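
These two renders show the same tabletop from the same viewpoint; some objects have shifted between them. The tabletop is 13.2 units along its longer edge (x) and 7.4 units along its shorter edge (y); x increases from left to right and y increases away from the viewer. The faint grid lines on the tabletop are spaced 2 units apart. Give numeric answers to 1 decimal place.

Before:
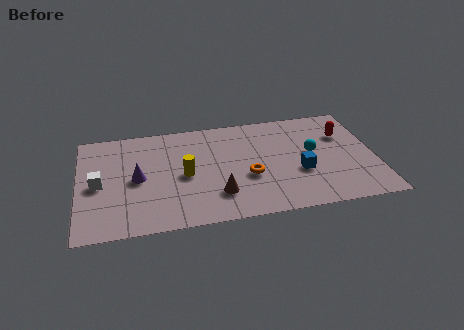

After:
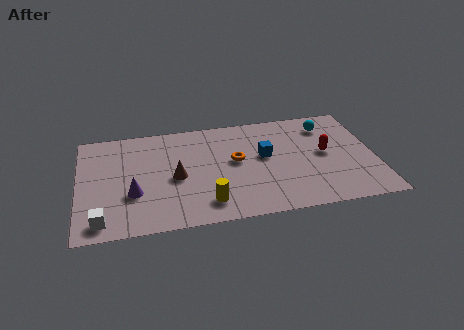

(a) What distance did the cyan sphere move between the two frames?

2.1

The cyan sphere was near (10.4, 4.0) before and (11.2, 5.9) after, so it travelled √(0.8² + 1.9²) ≈ 2.1 units.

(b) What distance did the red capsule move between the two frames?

1.5

From (11.9, 5.1) to (11.0, 3.9), the red capsule covered √(0.9² + 1.2²) ≈ 1.5 units.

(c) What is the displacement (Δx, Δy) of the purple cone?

(-0.2, -1.0)

The purple cone was at about (2.6, 3.6) and moved to about (2.4, 2.6).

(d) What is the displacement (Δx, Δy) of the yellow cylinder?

(0.9, -2.1)

The yellow cylinder started near (4.7, 3.5) and ended near (5.6, 1.4).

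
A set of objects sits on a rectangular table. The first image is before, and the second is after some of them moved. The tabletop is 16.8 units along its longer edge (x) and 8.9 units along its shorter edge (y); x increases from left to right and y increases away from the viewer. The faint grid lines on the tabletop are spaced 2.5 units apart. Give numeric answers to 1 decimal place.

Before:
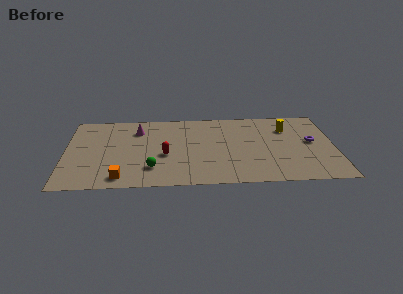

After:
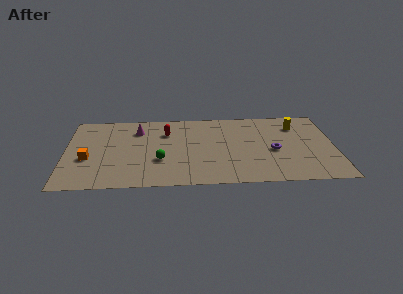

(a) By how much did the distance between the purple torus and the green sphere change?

-3.2

Before: roughly 10.3 units apart; after: 7.1. That's 3.2 units closer together.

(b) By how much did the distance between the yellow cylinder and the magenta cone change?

+0.6

The distance was about 9.4 in the first image and 10.0 in the second, so they moved 0.6 units further apart.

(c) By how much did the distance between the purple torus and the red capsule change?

-2.1

Before: roughly 9.3 units apart; after: 7.2. That's 2.1 units closer together.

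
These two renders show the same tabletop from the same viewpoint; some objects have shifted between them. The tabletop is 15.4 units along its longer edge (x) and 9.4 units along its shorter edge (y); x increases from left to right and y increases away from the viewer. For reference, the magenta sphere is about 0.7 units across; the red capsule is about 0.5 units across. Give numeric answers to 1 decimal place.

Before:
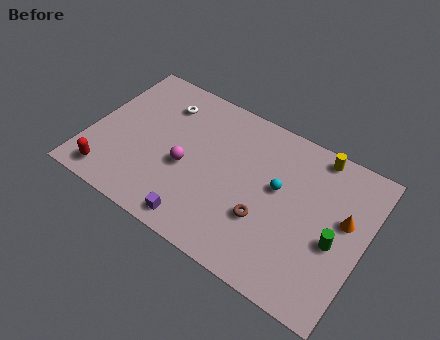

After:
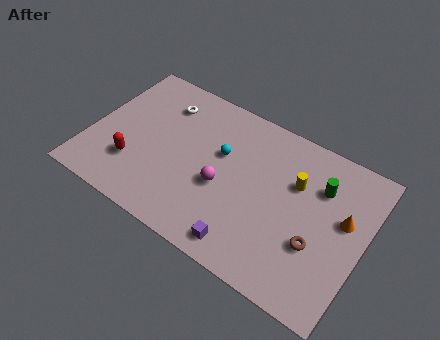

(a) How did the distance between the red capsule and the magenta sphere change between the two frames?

+0.3

The distance was about 4.7 in the first image and 5.0 in the second, so they moved 0.3 units further apart.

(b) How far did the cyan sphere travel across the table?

3.3

The cyan sphere was near (10.5, 5.4) before and (7.2, 5.8) after, so it travelled √(3.3² + 0.4²) ≈ 3.3 units.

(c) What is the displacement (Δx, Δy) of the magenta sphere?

(2.1, -0.1)

The magenta sphere started near (5.5, 4.0) and ended near (7.6, 3.9).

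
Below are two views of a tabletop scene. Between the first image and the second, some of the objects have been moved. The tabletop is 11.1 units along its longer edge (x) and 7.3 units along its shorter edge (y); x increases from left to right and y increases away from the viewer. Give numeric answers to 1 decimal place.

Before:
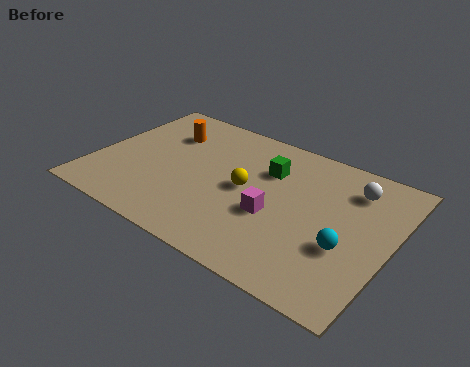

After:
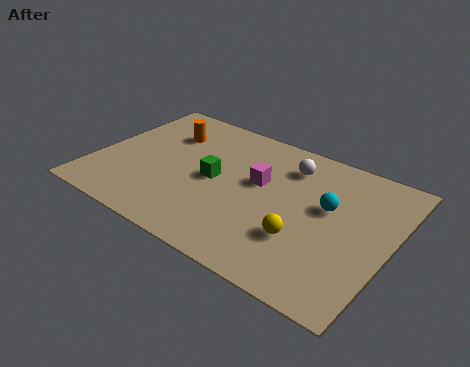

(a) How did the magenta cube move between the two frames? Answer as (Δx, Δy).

(-0.8, 1.4)

From the two frames, the magenta cube sits at roughly (6.9, 2.9) before and (6.1, 4.3) after.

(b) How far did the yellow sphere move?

2.8

From (5.7, 3.7) to (8.1, 2.3), the yellow sphere covered √(2.4² + 1.4²) ≈ 2.8 units.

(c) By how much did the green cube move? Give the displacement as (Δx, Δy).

(-1.8, -1.5)

From the two frames, the green cube sits at roughly (6.3, 5.1) before and (4.5, 3.6) after.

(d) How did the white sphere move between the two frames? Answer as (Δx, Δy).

(-2.4, 0.0)

The white sphere was at about (9.4, 5.7) and moved to about (7.0, 5.7).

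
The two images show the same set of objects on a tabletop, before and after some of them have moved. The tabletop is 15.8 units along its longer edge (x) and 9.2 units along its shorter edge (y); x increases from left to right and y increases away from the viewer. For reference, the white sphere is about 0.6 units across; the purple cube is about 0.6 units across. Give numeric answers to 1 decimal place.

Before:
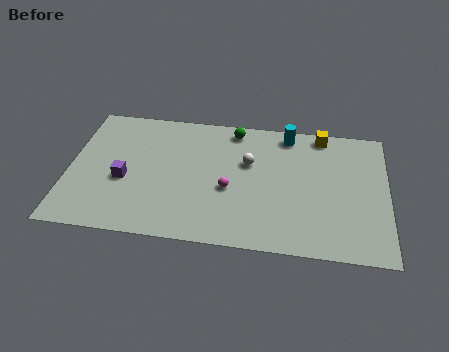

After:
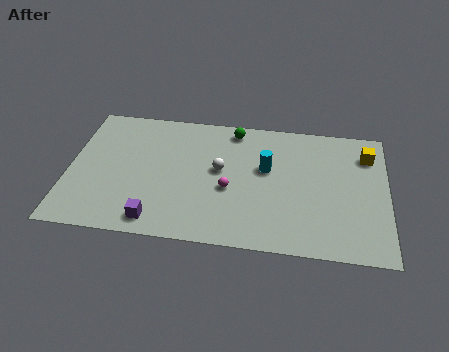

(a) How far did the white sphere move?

1.6

From (8.9, 5.8) to (7.5, 5.1), the white sphere covered √(1.4² + 0.7²) ≈ 1.6 units.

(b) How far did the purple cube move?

3.1

From (2.8, 3.8) to (4.5, 1.2), the purple cube covered √(1.7² + 2.6²) ≈ 3.1 units.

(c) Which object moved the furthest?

the purple cube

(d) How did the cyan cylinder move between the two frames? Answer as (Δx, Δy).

(-1.0, -2.6)

From the two frames, the cyan cylinder sits at roughly (10.8, 8.1) before and (9.8, 5.5) after.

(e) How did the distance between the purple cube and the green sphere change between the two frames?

+1.0

Before: roughly 6.8 units apart; after: 7.8. That's 1.0 units further apart.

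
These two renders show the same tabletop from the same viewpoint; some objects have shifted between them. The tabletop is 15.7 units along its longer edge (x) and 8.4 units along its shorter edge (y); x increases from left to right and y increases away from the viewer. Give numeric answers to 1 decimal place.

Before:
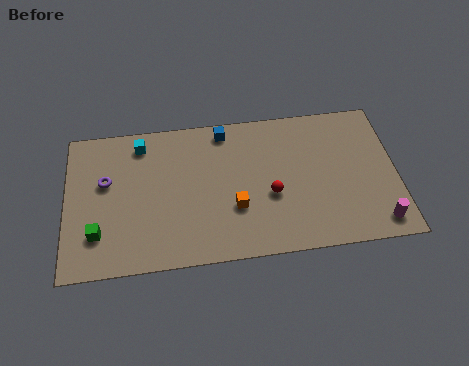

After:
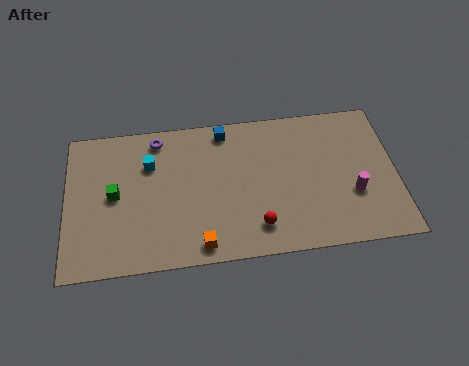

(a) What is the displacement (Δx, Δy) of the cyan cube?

(0.4, -1.2)

From the two frames, the cyan cube sits at roughly (3.6, 7.1) before and (4.0, 5.9) after.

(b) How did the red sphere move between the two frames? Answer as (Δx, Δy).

(-0.7, -1.7)

The red sphere started near (9.7, 3.4) and ended near (9.0, 1.7).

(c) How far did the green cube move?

2.2

The green cube moved from about (1.5, 2.2) to (2.3, 4.3), a distance of √(0.8² + 2.1²) ≈ 2.2.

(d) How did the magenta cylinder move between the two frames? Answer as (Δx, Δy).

(-1.1, 1.8)

From the two frames, the magenta cylinder sits at roughly (14.7, 1.2) before and (13.6, 3.0) after.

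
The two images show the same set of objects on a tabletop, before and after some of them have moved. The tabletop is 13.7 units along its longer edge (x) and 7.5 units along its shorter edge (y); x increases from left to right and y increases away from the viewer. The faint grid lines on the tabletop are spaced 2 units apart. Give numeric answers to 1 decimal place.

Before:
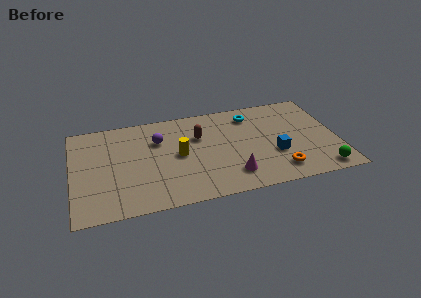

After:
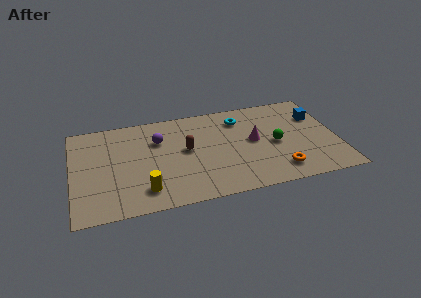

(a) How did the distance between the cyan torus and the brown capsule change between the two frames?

+0.4

Before: roughly 3.0 units apart; after: 3.4. That's 0.4 units further apart.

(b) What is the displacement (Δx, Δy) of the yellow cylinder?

(-1.9, -2.3)

From the two frames, the yellow cylinder sits at roughly (5.5, 3.8) before and (3.6, 1.5) after.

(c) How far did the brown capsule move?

1.1

From (6.6, 5.0) to (5.9, 4.1), the brown capsule covered √(0.7² + 0.9²) ≈ 1.1 units.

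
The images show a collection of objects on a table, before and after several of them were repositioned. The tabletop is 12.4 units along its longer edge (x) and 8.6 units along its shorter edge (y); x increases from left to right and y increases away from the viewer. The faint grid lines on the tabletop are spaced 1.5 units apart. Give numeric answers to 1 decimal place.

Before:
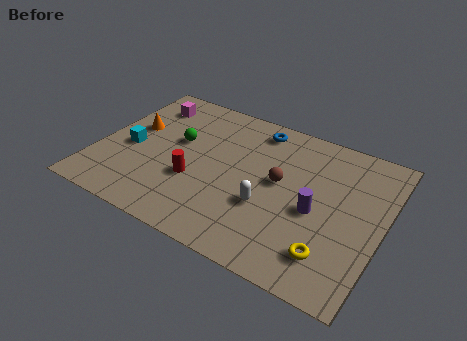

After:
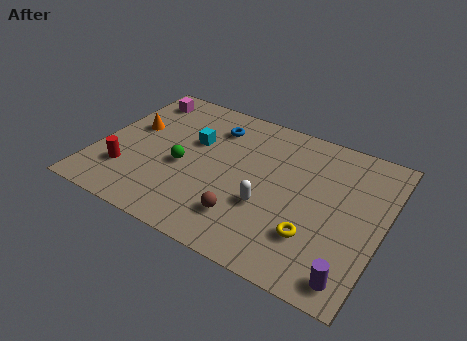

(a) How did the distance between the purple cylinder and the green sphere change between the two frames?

+1.7

They were about 6.4 units apart before and 8.1 after — 1.7 units further apart.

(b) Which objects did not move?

the white capsule and the orange cone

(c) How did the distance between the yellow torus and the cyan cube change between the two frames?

-2.9

The distance was about 9.3 in the first image and 6.4 in the second, so they moved 2.9 units closer together.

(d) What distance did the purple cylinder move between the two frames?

3.3

From (9.6, 3.8) to (11.5, 1.1), the purple cylinder covered √(1.9² + 2.7²) ≈ 3.3 units.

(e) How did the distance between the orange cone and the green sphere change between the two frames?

+0.9

They were about 2.0 units apart before and 2.9 after — 0.9 units further apart.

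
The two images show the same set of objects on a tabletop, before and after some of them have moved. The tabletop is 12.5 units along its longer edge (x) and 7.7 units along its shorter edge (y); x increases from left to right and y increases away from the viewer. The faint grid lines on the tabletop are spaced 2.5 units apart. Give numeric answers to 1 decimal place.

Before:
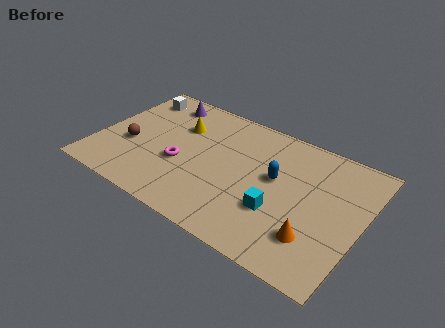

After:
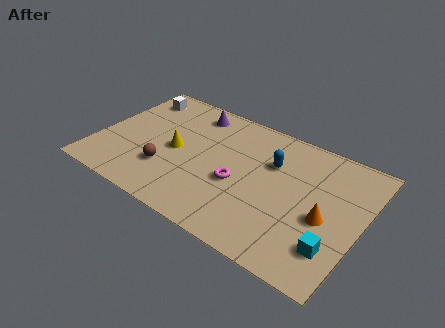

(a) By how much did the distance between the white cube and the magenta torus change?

+2.0

Before: roughly 4.4 units apart; after: 6.4. That's 2.0 units further apart.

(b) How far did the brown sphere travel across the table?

2.0

The brown sphere moved from about (1.6, 3.0) to (3.5, 2.3), a distance of √(1.9² + 0.7²) ≈ 2.0.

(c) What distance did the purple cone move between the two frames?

1.5

The purple cone moved from about (2.5, 6.5) to (4.0, 6.5), a distance of √(1.5² + 0.0²) ≈ 1.5.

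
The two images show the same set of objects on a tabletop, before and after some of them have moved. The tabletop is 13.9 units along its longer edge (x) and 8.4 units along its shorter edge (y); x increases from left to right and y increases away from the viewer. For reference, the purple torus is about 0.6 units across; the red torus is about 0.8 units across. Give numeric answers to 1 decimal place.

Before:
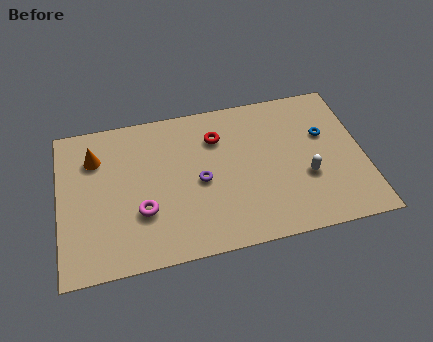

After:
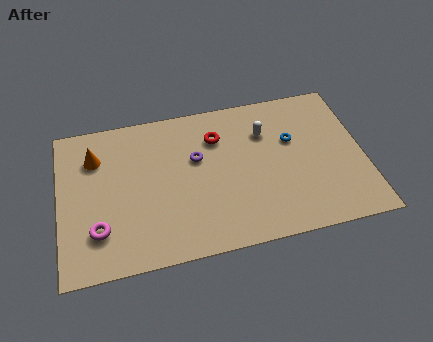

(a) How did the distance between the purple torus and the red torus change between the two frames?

-1.1

The distance was about 2.5 in the first image and 1.4 in the second, so they moved 1.1 units closer together.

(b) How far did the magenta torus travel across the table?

2.1

From (3.7, 2.8) to (1.7, 2.2), the magenta torus covered √(2.0² + 0.6²) ≈ 2.1 units.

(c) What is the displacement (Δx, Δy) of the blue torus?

(-1.5, 0.0)

The blue torus started near (12.2, 5.3) and ended near (10.7, 5.3).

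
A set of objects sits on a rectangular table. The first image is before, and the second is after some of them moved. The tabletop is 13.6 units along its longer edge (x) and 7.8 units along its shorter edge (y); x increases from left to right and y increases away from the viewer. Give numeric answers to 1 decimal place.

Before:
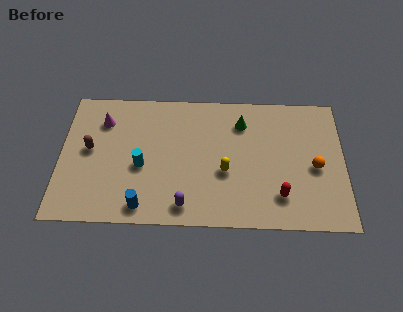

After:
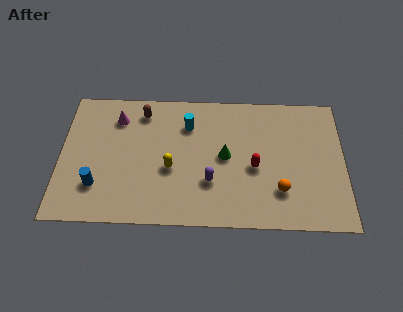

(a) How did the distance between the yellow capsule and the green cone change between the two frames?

-0.3

Before: roughly 3.0 units apart; after: 2.7. That's 0.3 units closer together.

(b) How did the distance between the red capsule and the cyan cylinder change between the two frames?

-2.8

The distance was about 6.8 in the first image and 4.0 in the second, so they moved 2.8 units closer together.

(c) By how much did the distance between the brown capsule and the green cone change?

-2.8

Before: roughly 7.5 units apart; after: 4.7. That's 2.8 units closer together.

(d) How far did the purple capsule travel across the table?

1.8

From (6.0, 1.1) to (7.2, 2.5), the purple capsule covered √(1.2² + 1.4²) ≈ 1.8 units.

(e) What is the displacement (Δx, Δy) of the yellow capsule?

(-2.6, 0.1)

From the two frames, the yellow capsule sits at roughly (7.9, 3.1) before and (5.3, 3.2) after.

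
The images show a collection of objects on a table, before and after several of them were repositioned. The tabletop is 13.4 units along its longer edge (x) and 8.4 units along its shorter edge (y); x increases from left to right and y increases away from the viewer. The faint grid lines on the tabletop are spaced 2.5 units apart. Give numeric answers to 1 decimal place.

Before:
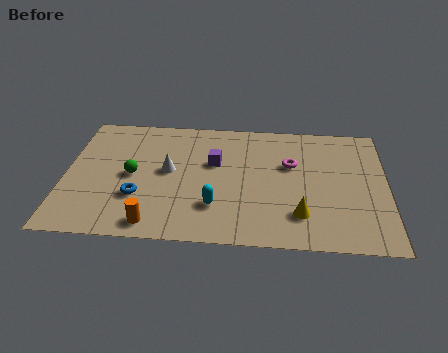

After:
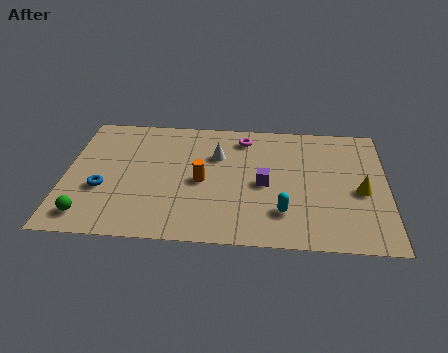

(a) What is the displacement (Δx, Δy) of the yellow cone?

(2.5, 1.7)

The yellow cone was at about (9.8, 2.0) and moved to about (12.3, 3.7).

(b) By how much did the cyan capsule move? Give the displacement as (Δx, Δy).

(2.8, -0.2)

From the two frames, the cyan capsule sits at roughly (6.3, 2.3) before and (9.1, 2.1) after.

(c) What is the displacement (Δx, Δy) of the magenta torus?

(-2.0, 1.7)

The magenta torus started near (9.4, 5.3) and ended near (7.4, 7.0).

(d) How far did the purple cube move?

2.5

The purple cube was near (6.2, 5.2) before and (8.3, 3.9) after, so it travelled √(2.1² + 1.3²) ≈ 2.5 units.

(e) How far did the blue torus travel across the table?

1.6

The blue torus moved from about (3.1, 2.7) to (1.6, 3.1), a distance of √(1.5² + 0.4²) ≈ 1.6.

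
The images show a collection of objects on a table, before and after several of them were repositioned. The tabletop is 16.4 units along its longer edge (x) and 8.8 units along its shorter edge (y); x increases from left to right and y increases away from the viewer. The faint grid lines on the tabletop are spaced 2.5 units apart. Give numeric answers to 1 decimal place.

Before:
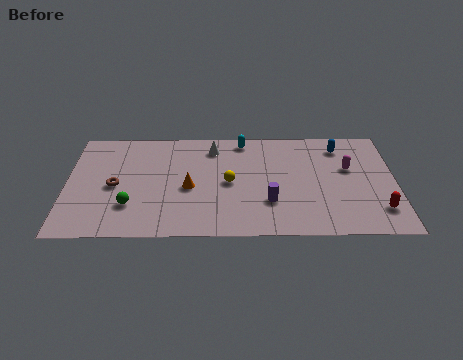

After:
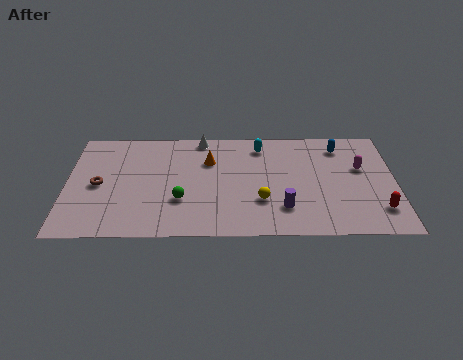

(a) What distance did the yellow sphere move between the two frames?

2.2

The yellow sphere was near (8.1, 4.3) before and (9.7, 2.8) after, so it travelled √(1.6² + 1.5²) ≈ 2.2 units.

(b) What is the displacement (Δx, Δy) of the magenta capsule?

(0.6, 0.0)

From the two frames, the magenta capsule sits at roughly (14.1, 5.4) before and (14.7, 5.4) after.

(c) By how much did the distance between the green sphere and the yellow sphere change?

-1.2

Before: roughly 5.2 units apart; after: 4.0. That's 1.2 units closer together.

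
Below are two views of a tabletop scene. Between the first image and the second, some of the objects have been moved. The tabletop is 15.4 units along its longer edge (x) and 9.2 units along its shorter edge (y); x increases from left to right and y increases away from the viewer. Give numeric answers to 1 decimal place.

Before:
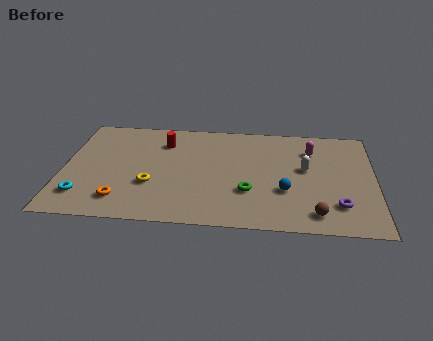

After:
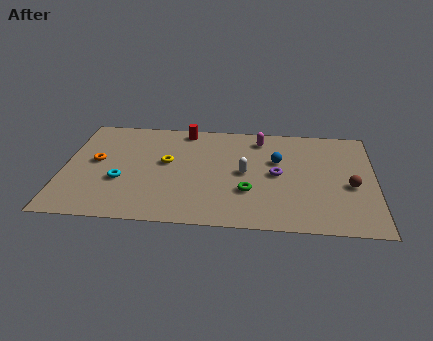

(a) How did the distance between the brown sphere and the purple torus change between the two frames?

+2.3

The distance was about 1.4 in the first image and 3.7 in the second, so they moved 2.3 units further apart.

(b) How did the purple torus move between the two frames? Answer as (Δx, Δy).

(-3.0, 2.4)

From the two frames, the purple torus sits at roughly (13.6, 2.2) before and (10.6, 4.6) after.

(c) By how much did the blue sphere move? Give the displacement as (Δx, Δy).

(-0.4, 2.6)

From the two frames, the blue sphere sits at roughly (11.0, 3.2) before and (10.6, 5.8) after.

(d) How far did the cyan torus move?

2.3

The cyan torus was near (1.1, 2.0) before and (2.9, 3.4) after, so it travelled √(1.8² + 1.4²) ≈ 2.3 units.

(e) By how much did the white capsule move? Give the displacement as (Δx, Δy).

(-3.0, -0.6)

The white capsule started near (12.0, 5.2) and ended near (9.0, 4.6).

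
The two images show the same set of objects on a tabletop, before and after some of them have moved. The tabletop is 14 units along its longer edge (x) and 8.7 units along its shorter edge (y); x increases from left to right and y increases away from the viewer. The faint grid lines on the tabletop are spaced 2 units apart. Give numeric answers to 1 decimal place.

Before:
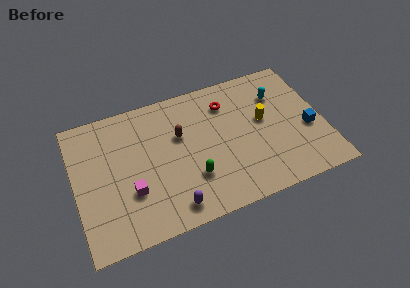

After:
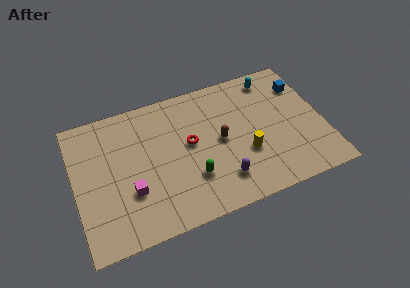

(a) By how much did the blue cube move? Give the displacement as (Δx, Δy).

(0.0, 3.0)

The blue cube started near (13.1, 3.5) and ended near (13.1, 6.5).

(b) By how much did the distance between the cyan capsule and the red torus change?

+2.8

The distance was about 2.9 in the first image and 5.7 in the second, so they moved 2.8 units further apart.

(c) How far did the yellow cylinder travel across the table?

2.2

From (10.7, 4.9) to (9.5, 3.1), the yellow cylinder covered √(1.2² + 1.8²) ≈ 2.2 units.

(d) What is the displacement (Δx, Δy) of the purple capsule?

(2.9, 0.7)

The purple capsule was at about (5.1, 1.2) and moved to about (8.0, 1.9).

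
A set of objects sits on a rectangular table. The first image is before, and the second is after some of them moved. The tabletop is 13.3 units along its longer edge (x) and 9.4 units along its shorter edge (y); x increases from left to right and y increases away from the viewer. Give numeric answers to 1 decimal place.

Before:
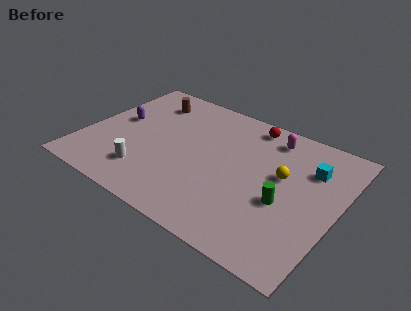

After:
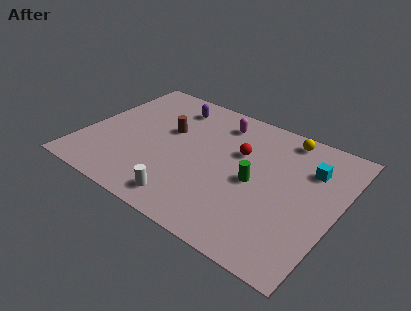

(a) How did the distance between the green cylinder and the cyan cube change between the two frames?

+0.4

They were about 3.0 units apart before and 3.4 after — 0.4 units further apart.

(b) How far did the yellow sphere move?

2.8

From (10.3, 5.5) to (10.0, 8.3), the yellow sphere covered √(0.3² + 2.8²) ≈ 2.8 units.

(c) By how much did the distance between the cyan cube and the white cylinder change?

-1.4

The distance was about 9.1 in the first image and 7.7 in the second, so they moved 1.4 units closer together.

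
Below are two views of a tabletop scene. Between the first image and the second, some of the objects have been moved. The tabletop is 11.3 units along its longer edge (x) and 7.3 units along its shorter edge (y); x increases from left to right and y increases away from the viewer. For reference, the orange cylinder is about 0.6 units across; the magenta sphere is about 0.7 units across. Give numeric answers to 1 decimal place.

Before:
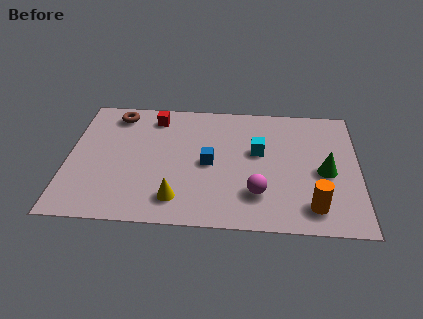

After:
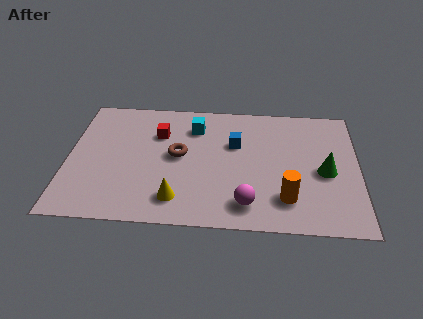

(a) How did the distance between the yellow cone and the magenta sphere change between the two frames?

-0.4

The distance was about 3.1 in the first image and 2.7 in the second, so they moved 0.4 units closer together.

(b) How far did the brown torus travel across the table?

3.4

The brown torus moved from about (1.8, 6.2) to (4.3, 3.9), a distance of √(2.5² + 2.3²) ≈ 3.4.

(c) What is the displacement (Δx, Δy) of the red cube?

(0.2, -1.0)

The red cube was at about (3.3, 6.1) and moved to about (3.5, 5.1).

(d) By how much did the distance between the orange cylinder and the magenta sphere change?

-0.6

Before: roughly 2.2 units apart; after: 1.6. That's 0.6 units closer together.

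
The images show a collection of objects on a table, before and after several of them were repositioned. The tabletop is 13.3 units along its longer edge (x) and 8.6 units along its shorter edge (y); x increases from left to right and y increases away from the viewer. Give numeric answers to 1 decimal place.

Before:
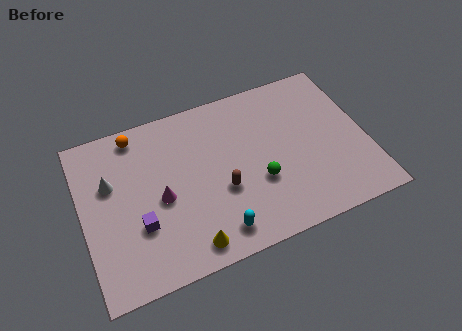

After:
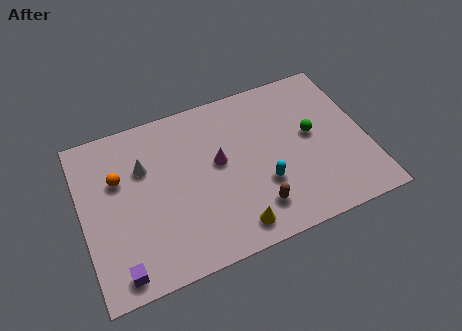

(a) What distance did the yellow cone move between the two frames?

2.1

The yellow cone moved from about (4.6, 1.1) to (6.7, 1.2), a distance of √(2.1² + 0.1²) ≈ 2.1.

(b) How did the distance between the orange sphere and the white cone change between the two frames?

-1.3

They were about 2.5 units apart before and 1.2 after — 1.3 units closer together.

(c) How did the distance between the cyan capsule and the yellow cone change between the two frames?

+1.0

Before: roughly 1.3 units apart; after: 2.3. That's 1.0 units further apart.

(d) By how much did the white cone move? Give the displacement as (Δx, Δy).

(1.6, 0.3)

The white cone started near (1.4, 5.5) and ended near (3.0, 5.8).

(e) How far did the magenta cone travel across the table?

2.9

The magenta cone moved from about (3.6, 3.9) to (6.4, 4.8), a distance of √(2.8² + 0.9²) ≈ 2.9.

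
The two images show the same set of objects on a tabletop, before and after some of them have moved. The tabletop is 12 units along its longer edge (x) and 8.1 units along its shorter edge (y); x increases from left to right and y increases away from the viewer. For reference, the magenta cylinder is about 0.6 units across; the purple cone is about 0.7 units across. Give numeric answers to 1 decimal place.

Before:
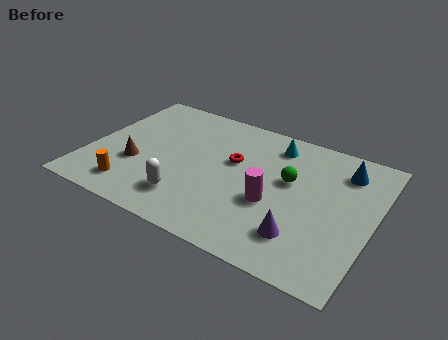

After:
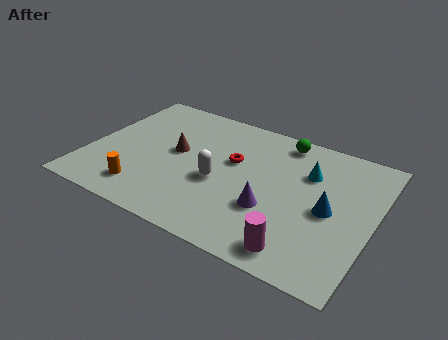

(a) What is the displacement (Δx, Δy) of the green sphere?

(-0.6, 2.3)

From the two frames, the green sphere sits at roughly (8.4, 4.8) before and (7.8, 7.1) after.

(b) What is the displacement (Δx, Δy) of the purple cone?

(-1.4, 0.9)

The purple cone was at about (9.3, 1.9) and moved to about (7.9, 2.8).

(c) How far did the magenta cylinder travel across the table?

2.5

The magenta cylinder was near (7.9, 3.2) before and (9.3, 1.1) after, so it travelled √(1.4² + 2.1²) ≈ 2.5 units.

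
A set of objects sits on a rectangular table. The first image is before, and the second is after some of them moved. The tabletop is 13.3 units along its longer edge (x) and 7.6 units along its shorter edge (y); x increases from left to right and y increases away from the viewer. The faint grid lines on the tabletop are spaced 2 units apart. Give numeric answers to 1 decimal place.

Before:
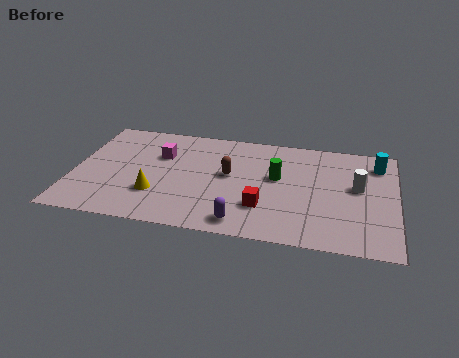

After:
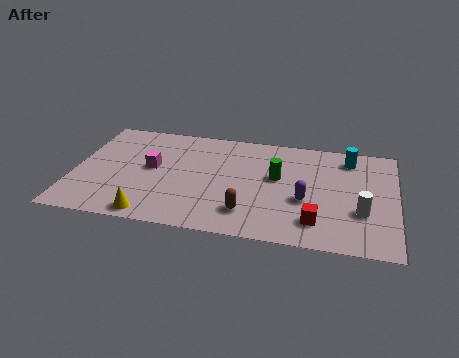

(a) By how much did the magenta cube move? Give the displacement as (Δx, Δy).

(-0.3, -1.0)

The magenta cube started near (3.5, 5.1) and ended near (3.2, 4.1).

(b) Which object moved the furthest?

the purple capsule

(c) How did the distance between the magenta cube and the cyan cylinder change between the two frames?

-0.7

They were about 9.1 units apart before and 8.4 after — 0.7 units closer together.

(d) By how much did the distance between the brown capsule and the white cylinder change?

-0.6

The distance was about 5.3 in the first image and 4.7 in the second, so they moved 0.6 units closer together.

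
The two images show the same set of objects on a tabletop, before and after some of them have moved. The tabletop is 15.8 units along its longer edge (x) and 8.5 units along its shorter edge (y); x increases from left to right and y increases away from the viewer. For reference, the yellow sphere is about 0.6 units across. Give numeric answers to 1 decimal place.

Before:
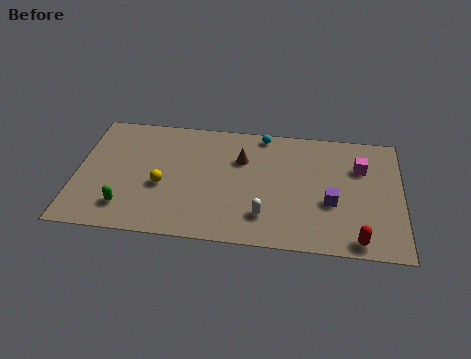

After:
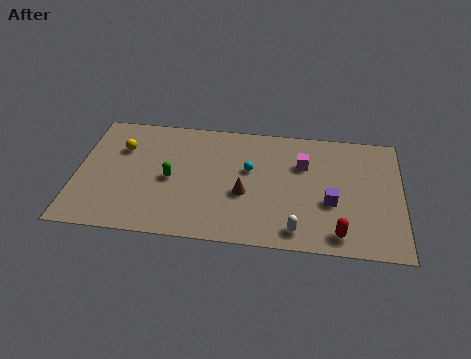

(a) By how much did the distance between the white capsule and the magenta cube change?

-1.4

Before: roughly 6.0 units apart; after: 4.6. That's 1.4 units closer together.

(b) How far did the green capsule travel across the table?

3.0

The green capsule was near (2.5, 1.8) before and (4.6, 4.0) after, so it travelled √(2.1² + 2.2²) ≈ 3.0 units.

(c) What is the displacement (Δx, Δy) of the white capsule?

(1.6, -0.8)

From the two frames, the white capsule sits at roughly (9.2, 2.0) before and (10.8, 1.2) after.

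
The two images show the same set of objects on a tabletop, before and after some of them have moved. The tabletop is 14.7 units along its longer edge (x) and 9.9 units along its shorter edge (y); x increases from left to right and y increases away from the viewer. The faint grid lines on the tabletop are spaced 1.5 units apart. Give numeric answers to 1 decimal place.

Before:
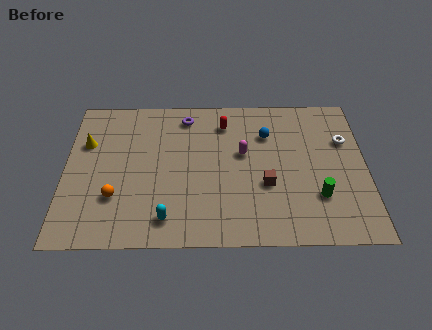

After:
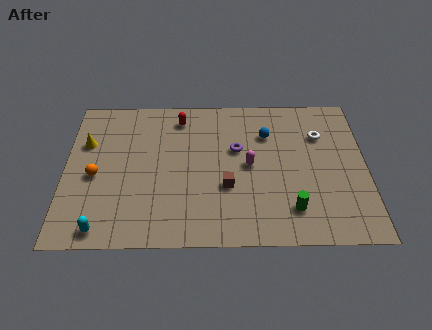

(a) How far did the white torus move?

1.3

The white torus was near (13.7, 6.6) before and (12.5, 7.0) after, so it travelled √(1.2² + 0.4²) ≈ 1.3 units.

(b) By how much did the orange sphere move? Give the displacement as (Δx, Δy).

(-1.0, 1.4)

The orange sphere was at about (2.5, 3.0) and moved to about (1.5, 4.4).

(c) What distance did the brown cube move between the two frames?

1.9

The brown cube was near (9.8, 3.7) before and (7.9, 3.6) after, so it travelled √(1.9² + 0.1²) ≈ 1.9 units.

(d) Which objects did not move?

the yellow cone and the blue sphere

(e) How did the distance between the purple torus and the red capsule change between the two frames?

+1.6

They were about 2.0 units apart before and 3.6 after — 1.6 units further apart.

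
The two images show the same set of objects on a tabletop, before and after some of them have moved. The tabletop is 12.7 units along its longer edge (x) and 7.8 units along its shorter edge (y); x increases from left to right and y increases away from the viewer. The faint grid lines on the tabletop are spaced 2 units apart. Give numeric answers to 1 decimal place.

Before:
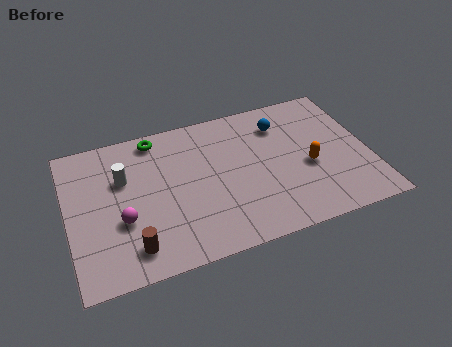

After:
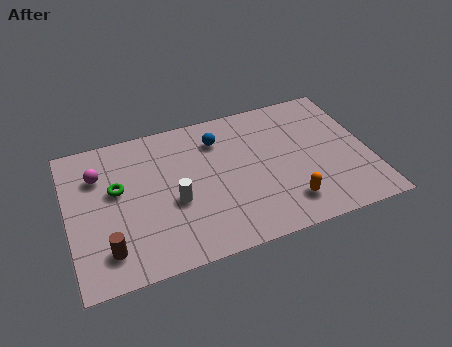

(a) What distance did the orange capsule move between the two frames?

2.0

From (10.1, 3.3) to (9.0, 1.6), the orange capsule covered √(1.1² + 1.7²) ≈ 2.0 units.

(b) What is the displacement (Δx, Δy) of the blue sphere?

(-2.7, 0.0)

From the two frames, the blue sphere sits at roughly (9.2, 6.0) before and (6.5, 6.0) after.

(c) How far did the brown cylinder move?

1.0

The brown cylinder was near (2.5, 1.4) before and (1.5, 1.6) after, so it travelled √(1.0² + 0.2²) ≈ 1.0 units.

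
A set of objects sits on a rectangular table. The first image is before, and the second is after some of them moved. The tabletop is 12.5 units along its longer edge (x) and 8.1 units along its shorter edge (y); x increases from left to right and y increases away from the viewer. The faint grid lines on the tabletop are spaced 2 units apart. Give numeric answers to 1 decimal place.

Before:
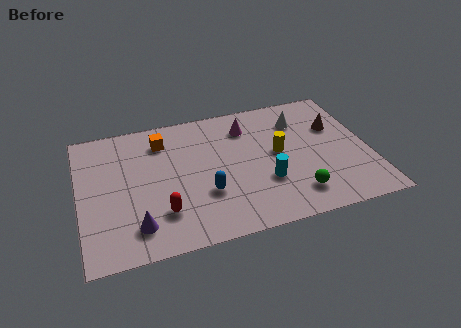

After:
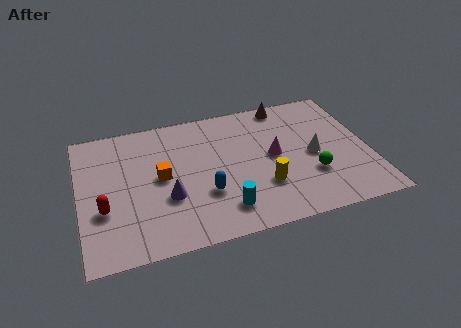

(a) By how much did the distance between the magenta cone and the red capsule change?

+1.7

Before: roughly 5.8 units apart; after: 7.5. That's 1.7 units further apart.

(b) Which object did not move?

the blue capsule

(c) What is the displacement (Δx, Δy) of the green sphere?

(0.8, 1.0)

From the two frames, the green sphere sits at roughly (9.1, 1.6) before and (9.9, 2.6) after.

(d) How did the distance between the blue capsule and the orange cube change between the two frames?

-1.7

Before: roughly 4.0 units apart; after: 2.3. That's 1.7 units closer together.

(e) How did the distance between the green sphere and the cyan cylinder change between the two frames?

+2.4

The distance was about 1.6 in the first image and 4.0 in the second, so they moved 2.4 units further apart.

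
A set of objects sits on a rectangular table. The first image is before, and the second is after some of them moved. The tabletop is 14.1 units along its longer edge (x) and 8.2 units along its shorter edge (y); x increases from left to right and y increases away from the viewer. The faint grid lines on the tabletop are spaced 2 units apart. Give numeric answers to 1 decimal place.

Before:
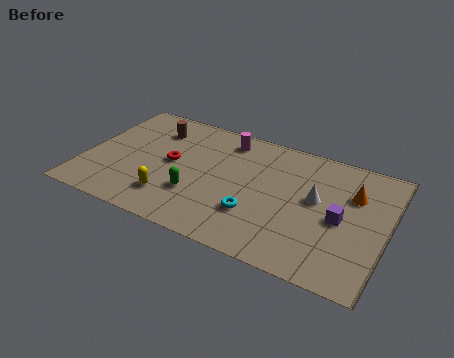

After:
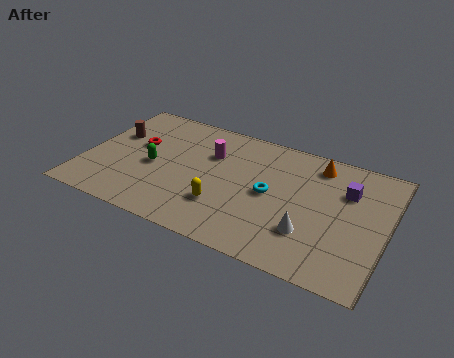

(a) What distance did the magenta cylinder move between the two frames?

1.4

From (6.3, 6.9) to (5.7, 5.6), the magenta cylinder covered √(0.6² + 1.3²) ≈ 1.4 units.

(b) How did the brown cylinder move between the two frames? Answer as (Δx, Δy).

(-1.8, -1.1)

From the two frames, the brown cylinder sits at roughly (2.9, 6.3) before and (1.1, 5.2) after.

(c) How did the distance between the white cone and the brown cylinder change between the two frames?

+1.9

They were about 8.1 units apart before and 10.0 after — 1.9 units further apart.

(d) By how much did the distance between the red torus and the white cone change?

+2.0

The distance was about 6.8 in the first image and 8.8 in the second, so they moved 2.0 units further apart.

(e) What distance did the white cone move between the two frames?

2.2

The white cone was near (10.8, 4.6) before and (10.7, 2.4) after, so it travelled √(0.1² + 2.2²) ≈ 2.2 units.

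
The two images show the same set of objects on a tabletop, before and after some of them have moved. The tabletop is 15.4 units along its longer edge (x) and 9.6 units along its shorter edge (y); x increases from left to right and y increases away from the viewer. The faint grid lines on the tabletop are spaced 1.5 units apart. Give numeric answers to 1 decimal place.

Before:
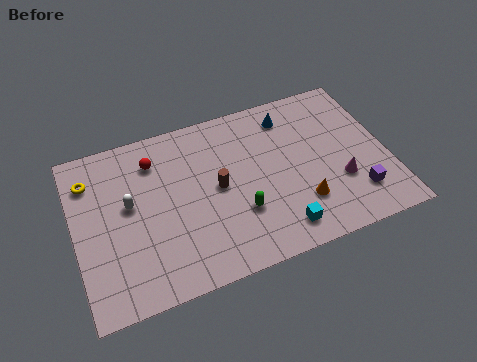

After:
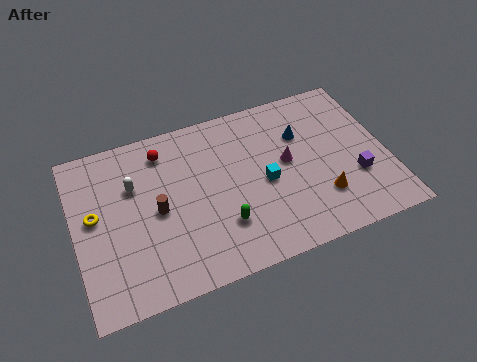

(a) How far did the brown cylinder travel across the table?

3.0

From (7.0, 4.9) to (4.0, 4.6), the brown cylinder covered √(3.0² + 0.3²) ≈ 3.0 units.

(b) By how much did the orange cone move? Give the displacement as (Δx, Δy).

(1.0, 0.0)

From the two frames, the orange cone sits at roughly (10.9, 2.6) before and (11.9, 2.6) after.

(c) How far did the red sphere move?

0.6

The red sphere was near (4.1, 7.5) before and (4.6, 7.9) after, so it travelled √(0.5² + 0.4²) ≈ 0.6 units.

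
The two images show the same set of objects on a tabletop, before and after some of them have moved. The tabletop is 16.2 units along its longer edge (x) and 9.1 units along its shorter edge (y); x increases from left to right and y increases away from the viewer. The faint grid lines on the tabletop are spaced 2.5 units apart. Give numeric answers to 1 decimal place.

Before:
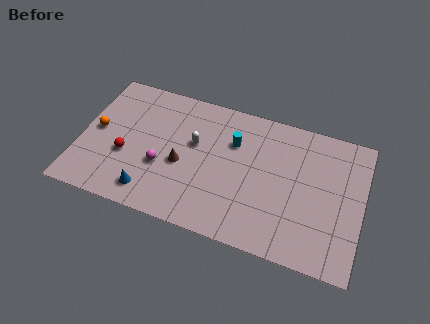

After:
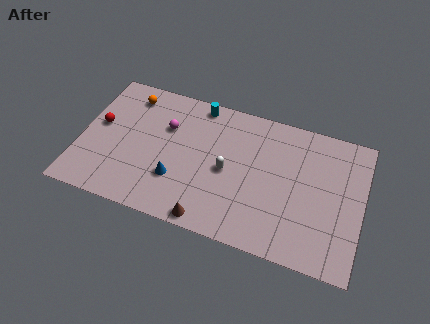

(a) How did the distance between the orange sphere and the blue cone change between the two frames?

+1.1

Before: roughly 4.7 units apart; after: 5.8. That's 1.1 units further apart.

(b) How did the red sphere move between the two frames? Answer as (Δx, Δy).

(-1.7, 1.6)

The red sphere started near (2.7, 3.5) and ended near (1.0, 5.1).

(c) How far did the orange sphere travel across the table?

3.3

The orange sphere moved from about (0.9, 4.7) to (2.5, 7.6), a distance of √(1.6² + 2.9²) ≈ 3.3.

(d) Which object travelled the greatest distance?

the brown cone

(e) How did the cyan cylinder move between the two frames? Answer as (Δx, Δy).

(-2.2, 1.9)

The cyan cylinder was at about (8.7, 6.3) and moved to about (6.5, 8.2).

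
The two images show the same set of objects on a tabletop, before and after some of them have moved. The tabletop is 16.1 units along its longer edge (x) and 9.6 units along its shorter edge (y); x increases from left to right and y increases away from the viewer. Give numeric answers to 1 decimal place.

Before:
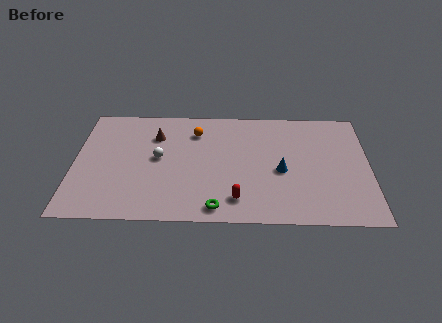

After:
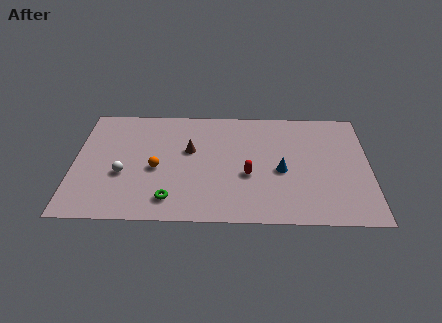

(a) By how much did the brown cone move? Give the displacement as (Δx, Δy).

(1.9, -1.2)

From the two frames, the brown cone sits at roughly (4.4, 7.0) before and (6.3, 5.8) after.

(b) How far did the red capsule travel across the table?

2.1

The red capsule was near (8.9, 1.8) before and (9.5, 3.8) after, so it travelled √(0.6² + 2.0²) ≈ 2.1 units.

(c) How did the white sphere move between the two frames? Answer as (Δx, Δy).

(-1.9, -1.4)

The white sphere was at about (4.6, 5.1) and moved to about (2.7, 3.7).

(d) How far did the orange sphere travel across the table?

3.8

From (6.6, 7.4) to (4.5, 4.2), the orange sphere covered √(2.1² + 3.2²) ≈ 3.8 units.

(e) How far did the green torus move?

2.6

The green torus moved from about (7.8, 1.1) to (5.3, 1.7), a distance of √(2.5² + 0.6²) ≈ 2.6.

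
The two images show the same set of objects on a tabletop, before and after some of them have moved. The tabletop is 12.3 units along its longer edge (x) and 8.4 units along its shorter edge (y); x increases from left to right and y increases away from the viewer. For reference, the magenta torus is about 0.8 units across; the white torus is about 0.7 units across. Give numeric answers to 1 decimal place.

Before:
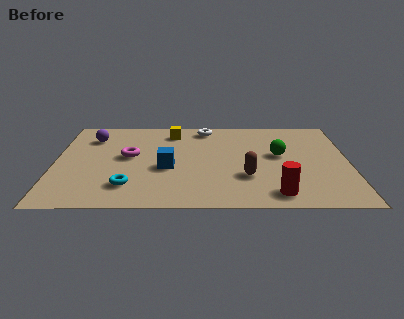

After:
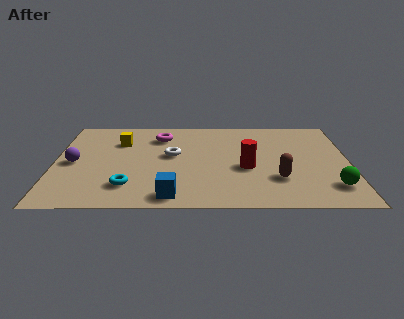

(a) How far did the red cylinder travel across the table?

2.6

The red cylinder moved from about (9.2, 1.2) to (8.0, 3.5), a distance of √(1.2² + 2.3²) ≈ 2.6.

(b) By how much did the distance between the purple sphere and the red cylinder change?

-2.1

They were about 9.3 units apart before and 7.2 after — 2.1 units closer together.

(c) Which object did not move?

the cyan torus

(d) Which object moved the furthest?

the green sphere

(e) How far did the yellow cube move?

2.4

The yellow cube moved from about (4.9, 6.9) to (2.7, 6.0), a distance of √(2.2² + 0.9²) ≈ 2.4.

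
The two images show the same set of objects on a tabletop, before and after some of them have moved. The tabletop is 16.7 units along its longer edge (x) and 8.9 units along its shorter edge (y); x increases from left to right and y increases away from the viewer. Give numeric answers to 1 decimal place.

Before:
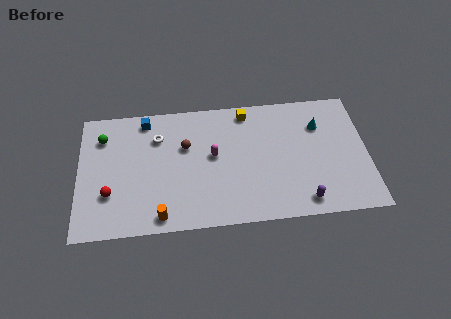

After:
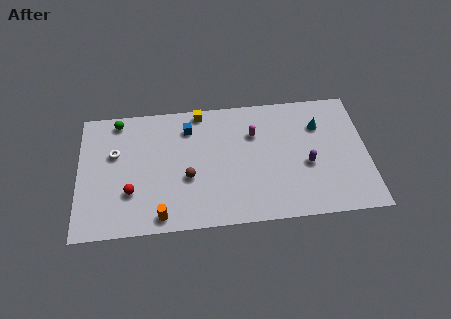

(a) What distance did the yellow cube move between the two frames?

2.7

The yellow cube moved from about (9.8, 7.8) to (7.1, 8.1), a distance of √(2.7² + 0.3²) ≈ 2.7.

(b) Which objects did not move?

the cyan cone and the orange cylinder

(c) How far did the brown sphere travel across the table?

2.2

The brown sphere was near (6.2, 5.7) before and (6.3, 3.5) after, so it travelled √(0.1² + 2.2²) ≈ 2.2 units.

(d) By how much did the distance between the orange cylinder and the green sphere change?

+0.6

The distance was about 6.7 in the first image and 7.3 in the second, so they moved 0.6 units further apart.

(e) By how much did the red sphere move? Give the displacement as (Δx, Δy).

(1.2, 0.0)

The red sphere was at about (1.8, 2.8) and moved to about (3.0, 2.8).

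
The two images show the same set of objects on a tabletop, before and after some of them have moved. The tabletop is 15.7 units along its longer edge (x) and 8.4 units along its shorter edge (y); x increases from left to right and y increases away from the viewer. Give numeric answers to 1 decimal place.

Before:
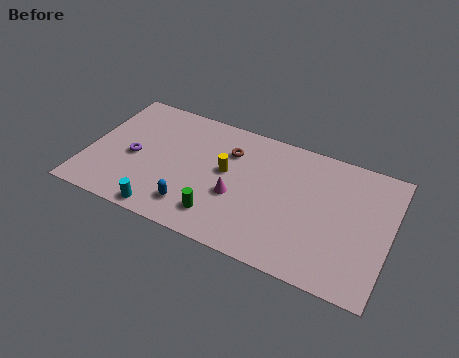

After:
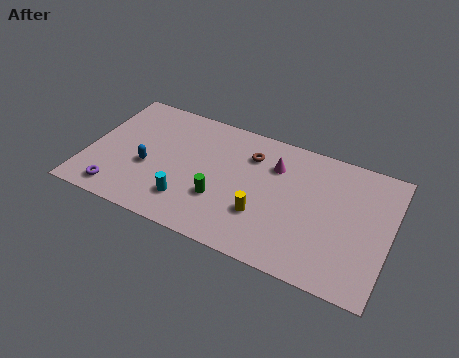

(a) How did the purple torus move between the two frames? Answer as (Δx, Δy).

(-0.5, -2.6)

From the two frames, the purple torus sits at roughly (2.4, 3.8) before and (1.9, 1.2) after.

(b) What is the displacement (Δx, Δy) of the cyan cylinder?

(1.1, 1.2)

The cyan cylinder started near (4.4, 0.8) and ended near (5.5, 2.0).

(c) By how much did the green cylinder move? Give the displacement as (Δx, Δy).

(-0.1, 1.1)

The green cylinder was at about (7.2, 1.7) and moved to about (7.1, 2.8).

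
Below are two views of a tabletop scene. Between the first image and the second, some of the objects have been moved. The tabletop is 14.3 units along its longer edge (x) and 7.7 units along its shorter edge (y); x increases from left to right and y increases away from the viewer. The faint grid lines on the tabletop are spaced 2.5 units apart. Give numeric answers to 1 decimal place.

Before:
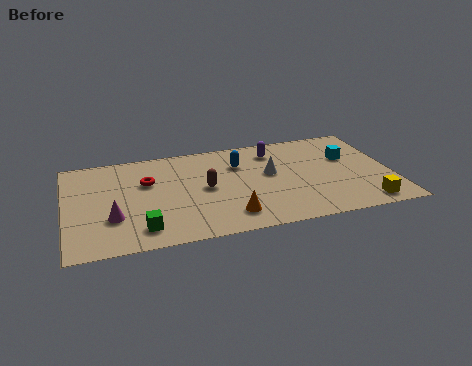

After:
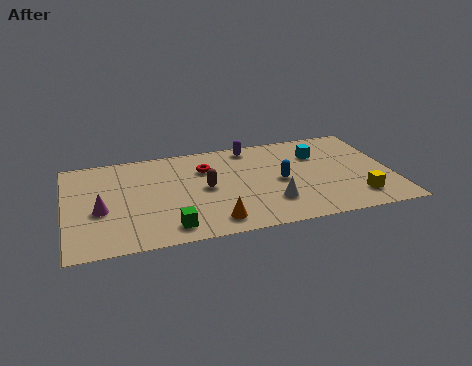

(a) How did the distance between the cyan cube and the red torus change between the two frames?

-3.9

They were about 8.9 units apart before and 5.0 after — 3.9 units closer together.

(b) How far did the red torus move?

2.6

The red torus moved from about (3.6, 5.0) to (6.2, 5.5), a distance of √(2.6² + 0.5²) ≈ 2.6.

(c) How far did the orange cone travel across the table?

0.8

The orange cone moved from about (7.0, 1.5) to (6.3, 1.2), a distance of √(0.7² + 0.3²) ≈ 0.8.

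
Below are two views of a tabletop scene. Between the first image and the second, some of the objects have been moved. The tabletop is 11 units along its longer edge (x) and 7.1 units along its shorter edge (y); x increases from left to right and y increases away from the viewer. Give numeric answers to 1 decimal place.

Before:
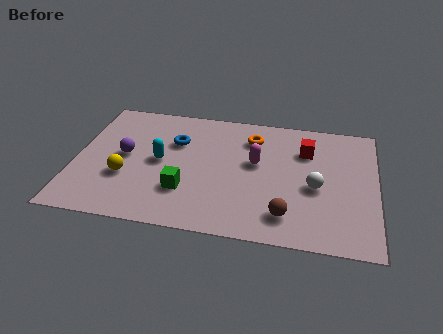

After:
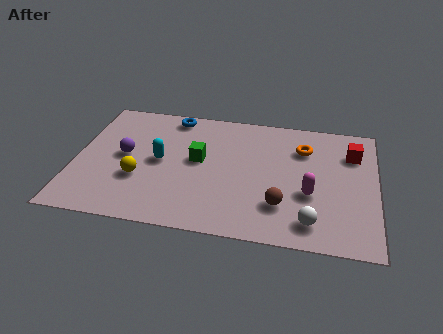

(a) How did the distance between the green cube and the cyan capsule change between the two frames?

-0.4

They were about 1.8 units apart before and 1.4 after — 0.4 units closer together.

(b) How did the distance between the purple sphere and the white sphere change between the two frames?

+0.3

They were about 7.0 units apart before and 7.3 after — 0.3 units further apart.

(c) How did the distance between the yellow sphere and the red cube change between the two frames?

+1.2

The distance was about 7.0 in the first image and 8.2 in the second, so they moved 1.2 units further apart.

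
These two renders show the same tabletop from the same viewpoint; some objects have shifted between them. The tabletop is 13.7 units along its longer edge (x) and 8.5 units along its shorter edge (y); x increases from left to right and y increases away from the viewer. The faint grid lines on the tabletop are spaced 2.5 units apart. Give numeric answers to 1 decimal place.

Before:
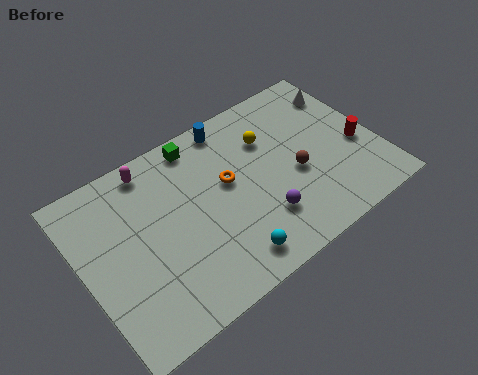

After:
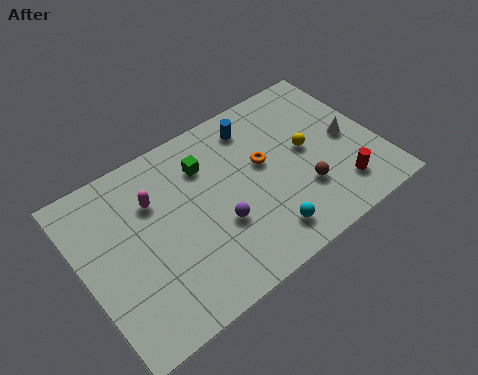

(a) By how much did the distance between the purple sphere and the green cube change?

-2.4

Before: roughly 5.6 units apart; after: 3.2. That's 2.4 units closer together.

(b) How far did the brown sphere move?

1.0

From (9.8, 3.6) to (9.9, 2.6), the brown sphere covered √(0.1² + 1.0²) ≈ 1.0 units.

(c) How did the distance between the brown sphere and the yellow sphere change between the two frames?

-0.5

Before: roughly 2.5 units apart; after: 2.0. That's 0.5 units closer together.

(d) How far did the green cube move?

1.2

From (5.9, 7.5) to (6.0, 6.3), the green cube covered √(0.1² + 1.2²) ≈ 1.2 units.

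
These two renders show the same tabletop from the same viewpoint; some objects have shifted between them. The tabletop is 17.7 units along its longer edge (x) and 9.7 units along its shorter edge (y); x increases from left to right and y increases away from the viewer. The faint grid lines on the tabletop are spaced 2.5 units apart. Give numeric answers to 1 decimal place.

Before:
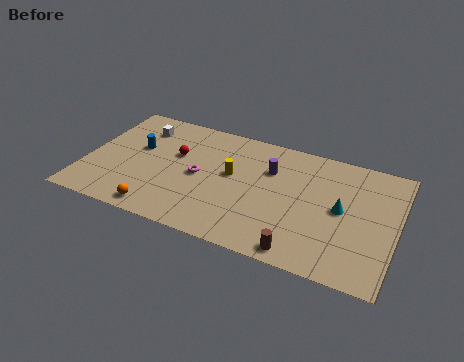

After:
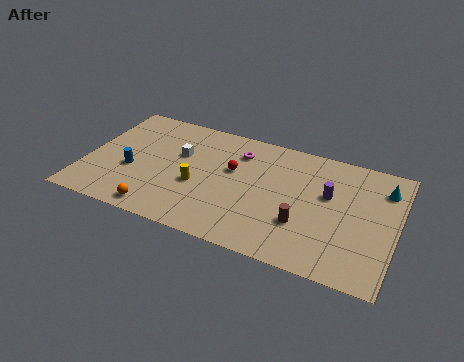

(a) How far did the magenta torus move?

3.4

The magenta torus was near (6.5, 4.7) before and (8.5, 7.5) after, so it travelled √(2.0² + 2.8²) ≈ 3.4 units.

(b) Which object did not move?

the orange sphere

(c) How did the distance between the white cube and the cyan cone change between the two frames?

-0.5

The distance was about 12.2 in the first image and 11.7 in the second, so they moved 0.5 units closer together.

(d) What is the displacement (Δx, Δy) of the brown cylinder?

(-0.1, 2.1)

From the two frames, the brown cylinder sits at roughly (12.7, 1.0) before and (12.6, 3.1) after.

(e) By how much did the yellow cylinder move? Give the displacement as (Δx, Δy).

(-1.8, -1.6)

The yellow cylinder was at about (8.3, 5.5) and moved to about (6.5, 3.9).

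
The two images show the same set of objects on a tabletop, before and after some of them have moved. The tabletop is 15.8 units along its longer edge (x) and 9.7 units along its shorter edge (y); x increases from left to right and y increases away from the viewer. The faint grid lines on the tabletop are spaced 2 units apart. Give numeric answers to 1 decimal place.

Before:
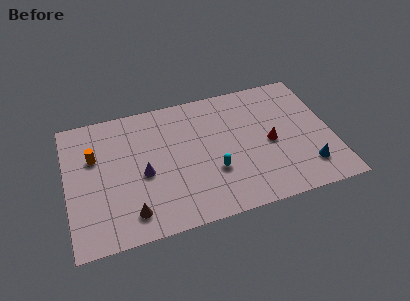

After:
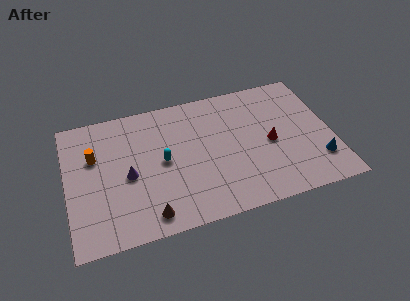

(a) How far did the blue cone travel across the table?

0.8

The blue cone was near (14.1, 2.1) before and (14.8, 2.4) after, so it travelled √(0.7² + 0.3²) ≈ 0.8 units.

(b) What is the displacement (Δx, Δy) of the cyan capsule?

(-2.9, 1.6)

From the two frames, the cyan capsule sits at roughly (8.6, 3.3) before and (5.7, 4.9) after.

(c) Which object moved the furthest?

the cyan capsule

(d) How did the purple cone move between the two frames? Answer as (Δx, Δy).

(-0.9, 0.1)

The purple cone was at about (4.5, 4.3) and moved to about (3.6, 4.4).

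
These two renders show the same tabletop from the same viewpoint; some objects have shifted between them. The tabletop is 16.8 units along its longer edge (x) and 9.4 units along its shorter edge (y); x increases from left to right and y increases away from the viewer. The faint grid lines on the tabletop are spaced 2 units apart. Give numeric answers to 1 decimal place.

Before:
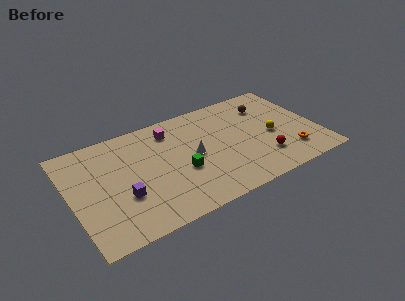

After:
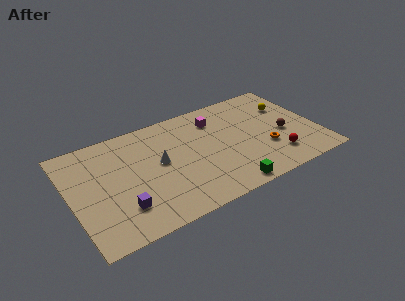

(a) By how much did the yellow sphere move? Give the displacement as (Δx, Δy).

(1.5, 2.3)

From the two frames, the yellow sphere sits at roughly (13.7, 4.2) before and (15.2, 6.5) after.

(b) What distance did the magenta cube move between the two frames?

3.1

From (7.1, 7.6) to (10.2, 7.3), the magenta cube covered √(3.1² + 0.3²) ≈ 3.1 units.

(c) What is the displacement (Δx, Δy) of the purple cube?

(-0.2, -0.9)

The purple cube was at about (3.3, 3.3) and moved to about (3.1, 2.4).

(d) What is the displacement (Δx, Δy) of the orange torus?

(-1.5, 1.1)

The orange torus started near (14.6, 2.1) and ended near (13.1, 3.2).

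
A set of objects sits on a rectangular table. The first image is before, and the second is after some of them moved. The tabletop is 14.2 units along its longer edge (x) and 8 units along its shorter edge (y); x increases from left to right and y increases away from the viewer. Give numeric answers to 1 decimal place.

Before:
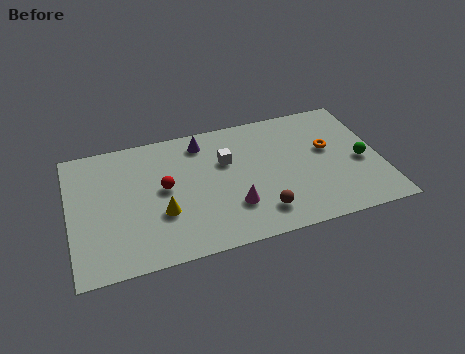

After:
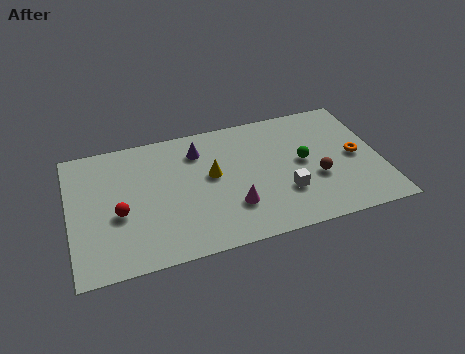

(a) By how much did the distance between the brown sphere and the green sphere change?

-3.9

The distance was about 5.2 in the first image and 1.3 in the second, so they moved 3.9 units closer together.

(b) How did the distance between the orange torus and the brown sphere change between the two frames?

-2.5

They were about 4.6 units apart before and 2.1 after — 2.5 units closer together.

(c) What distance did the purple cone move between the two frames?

0.5

The purple cone was near (6.2, 6.7) before and (6.0, 6.2) after, so it travelled √(0.2² + 0.5²) ≈ 0.5 units.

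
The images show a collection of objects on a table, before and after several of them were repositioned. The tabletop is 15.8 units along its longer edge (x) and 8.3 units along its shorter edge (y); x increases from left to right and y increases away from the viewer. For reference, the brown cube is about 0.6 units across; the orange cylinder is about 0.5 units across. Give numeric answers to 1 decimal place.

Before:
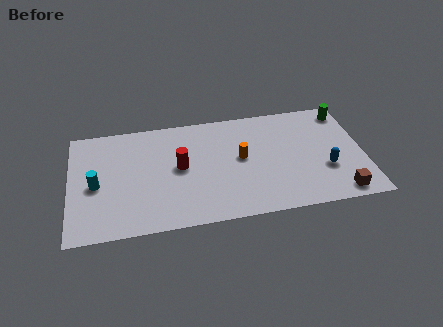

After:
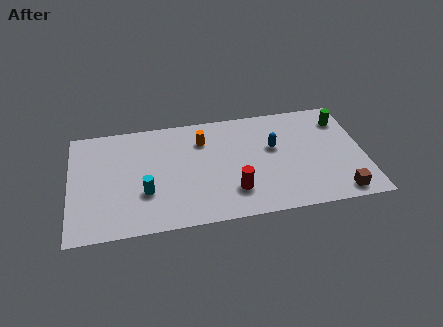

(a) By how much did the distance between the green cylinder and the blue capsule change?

-0.3

Before: roughly 4.4 units apart; after: 4.1. That's 0.3 units closer together.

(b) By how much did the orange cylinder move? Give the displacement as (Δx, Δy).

(-2.0, 1.7)

From the two frames, the orange cylinder sits at roughly (9.2, 4.5) before and (7.2, 6.2) after.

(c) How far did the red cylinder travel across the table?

3.6

The red cylinder was near (5.9, 4.4) before and (8.7, 2.1) after, so it travelled √(2.8² + 2.3²) ≈ 3.6 units.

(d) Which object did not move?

the brown cube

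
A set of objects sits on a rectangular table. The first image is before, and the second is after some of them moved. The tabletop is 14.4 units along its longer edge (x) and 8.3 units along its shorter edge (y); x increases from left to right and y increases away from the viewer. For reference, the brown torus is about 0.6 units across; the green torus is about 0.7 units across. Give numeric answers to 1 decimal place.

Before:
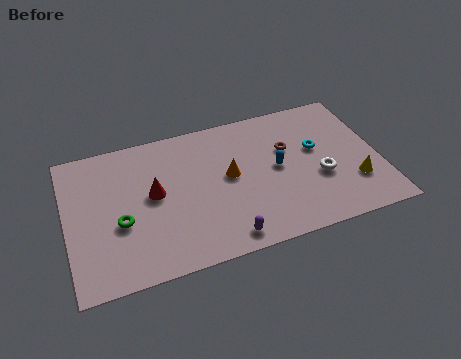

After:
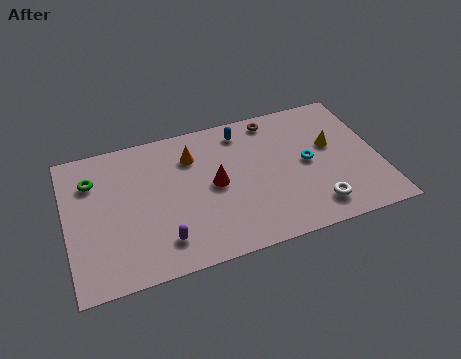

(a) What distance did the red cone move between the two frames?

2.8

From (4.0, 4.5) to (6.8, 4.2), the red cone covered √(2.8² + 0.3²) ≈ 2.8 units.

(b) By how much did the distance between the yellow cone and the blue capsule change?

+0.6

The distance was about 3.9 in the first image and 4.5 in the second, so they moved 0.6 units further apart.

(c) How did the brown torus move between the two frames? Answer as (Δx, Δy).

(-0.5, 2.0)

The brown torus started near (10.3, 5.3) and ended near (9.8, 7.3).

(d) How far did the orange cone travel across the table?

2.3

The orange cone was near (7.5, 4.5) before and (5.9, 6.2) after, so it travelled √(1.6² + 1.7²) ≈ 2.3 units.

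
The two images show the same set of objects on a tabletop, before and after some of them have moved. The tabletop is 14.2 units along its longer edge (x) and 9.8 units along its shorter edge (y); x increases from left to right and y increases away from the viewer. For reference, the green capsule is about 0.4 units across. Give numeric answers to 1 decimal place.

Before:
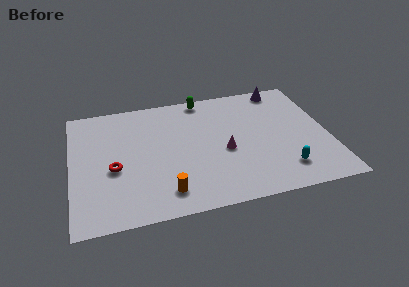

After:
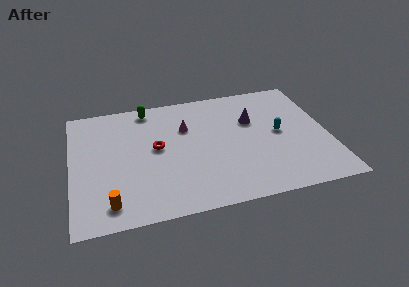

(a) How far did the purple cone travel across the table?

3.1

From (12.0, 8.8) to (10.1, 6.4), the purple cone covered √(1.9² + 2.4²) ≈ 3.1 units.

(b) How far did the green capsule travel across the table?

3.1

From (7.5, 8.9) to (4.4, 8.7), the green capsule covered √(3.1² + 0.2²) ≈ 3.1 units.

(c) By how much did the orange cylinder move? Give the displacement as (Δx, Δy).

(-3.0, -0.2)

The orange cylinder was at about (5.0, 1.7) and moved to about (2.0, 1.5).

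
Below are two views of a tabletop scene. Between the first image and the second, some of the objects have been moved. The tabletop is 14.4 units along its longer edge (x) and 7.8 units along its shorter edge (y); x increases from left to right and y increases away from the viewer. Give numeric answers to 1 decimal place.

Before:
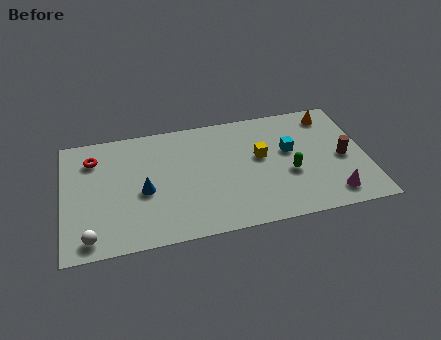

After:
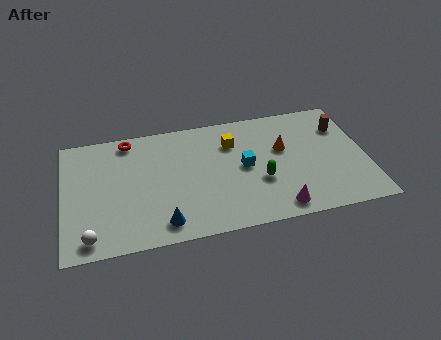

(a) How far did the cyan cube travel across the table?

2.3

The cyan cube moved from about (10.8, 4.6) to (8.6, 4.0), a distance of √(2.2² + 0.6²) ≈ 2.3.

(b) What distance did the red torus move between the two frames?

1.9

The red torus moved from about (1.5, 6.0) to (3.2, 6.9), a distance of √(1.7² + 0.9²) ≈ 1.9.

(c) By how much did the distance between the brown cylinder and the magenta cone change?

+3.4

The distance was about 2.4 in the first image and 5.8 in the second, so they moved 3.4 units further apart.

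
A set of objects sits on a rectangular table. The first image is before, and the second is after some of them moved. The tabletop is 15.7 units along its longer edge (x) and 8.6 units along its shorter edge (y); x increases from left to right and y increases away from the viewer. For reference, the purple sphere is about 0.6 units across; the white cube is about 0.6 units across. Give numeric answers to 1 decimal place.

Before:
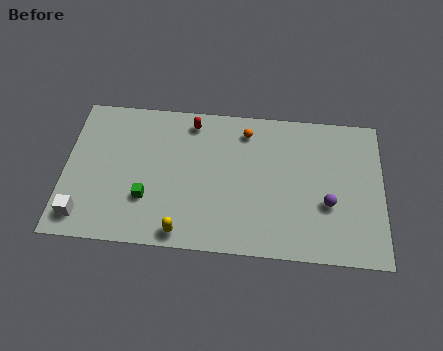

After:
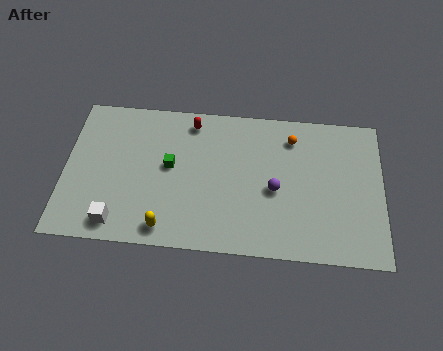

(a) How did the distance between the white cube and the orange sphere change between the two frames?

+0.5

Before: roughly 9.7 units apart; after: 10.2. That's 0.5 units further apart.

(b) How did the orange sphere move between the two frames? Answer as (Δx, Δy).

(2.3, -0.2)

The orange sphere was at about (8.9, 7.1) and moved to about (11.2, 6.9).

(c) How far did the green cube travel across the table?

2.3

The green cube moved from about (4.1, 2.7) to (5.2, 4.7), a distance of √(1.1² + 2.0²) ≈ 2.3.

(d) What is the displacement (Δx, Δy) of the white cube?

(1.7, -0.2)

From the two frames, the white cube sits at roughly (1.0, 1.4) before and (2.7, 1.2) after.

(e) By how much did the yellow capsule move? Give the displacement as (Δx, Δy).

(-0.8, 0.2)

The yellow capsule started near (5.9, 0.9) and ended near (5.1, 1.1).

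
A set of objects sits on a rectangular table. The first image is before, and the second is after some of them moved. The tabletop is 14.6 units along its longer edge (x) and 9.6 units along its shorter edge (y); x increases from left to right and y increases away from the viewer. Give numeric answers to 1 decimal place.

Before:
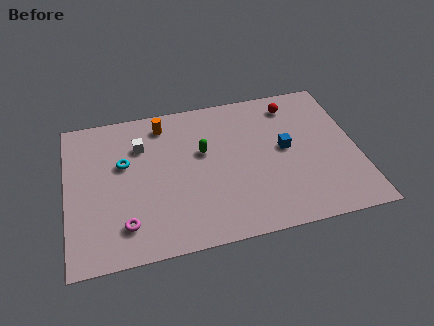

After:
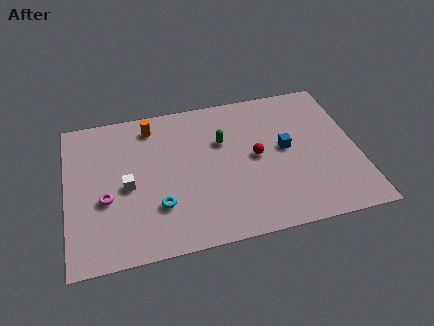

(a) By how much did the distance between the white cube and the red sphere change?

-1.4

They were about 7.9 units apart before and 6.5 after — 1.4 units closer together.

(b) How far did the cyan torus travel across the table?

3.5

The cyan torus was near (2.9, 5.9) before and (4.5, 2.8) after, so it travelled √(1.6² + 3.1²) ≈ 3.5 units.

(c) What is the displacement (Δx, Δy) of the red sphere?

(-2.1, -3.1)

The red sphere started near (11.6, 8.0) and ended near (9.5, 4.9).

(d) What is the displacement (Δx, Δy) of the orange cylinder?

(-0.6, 0.0)

The orange cylinder was at about (5.0, 8.1) and moved to about (4.4, 8.1).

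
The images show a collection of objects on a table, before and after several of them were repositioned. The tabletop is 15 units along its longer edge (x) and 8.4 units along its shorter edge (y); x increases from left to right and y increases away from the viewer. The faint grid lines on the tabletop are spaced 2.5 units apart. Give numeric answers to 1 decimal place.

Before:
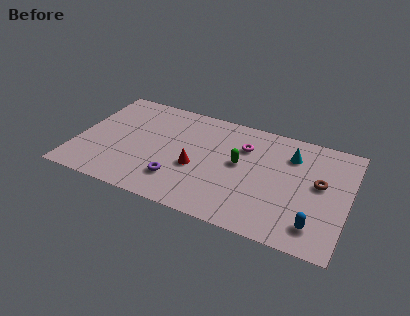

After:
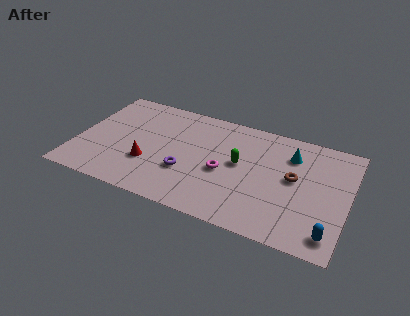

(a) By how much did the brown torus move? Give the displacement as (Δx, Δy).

(-1.4, -0.1)

From the two frames, the brown torus sits at roughly (13.4, 4.7) before and (12.0, 4.6) after.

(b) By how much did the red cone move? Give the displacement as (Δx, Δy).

(-2.6, -0.6)

The red cone started near (6.7, 3.4) and ended near (4.1, 2.8).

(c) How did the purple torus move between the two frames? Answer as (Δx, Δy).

(0.4, 0.8)

From the two frames, the purple torus sits at roughly (5.8, 2.1) before and (6.2, 2.9) after.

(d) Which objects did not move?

the cyan cone and the green capsule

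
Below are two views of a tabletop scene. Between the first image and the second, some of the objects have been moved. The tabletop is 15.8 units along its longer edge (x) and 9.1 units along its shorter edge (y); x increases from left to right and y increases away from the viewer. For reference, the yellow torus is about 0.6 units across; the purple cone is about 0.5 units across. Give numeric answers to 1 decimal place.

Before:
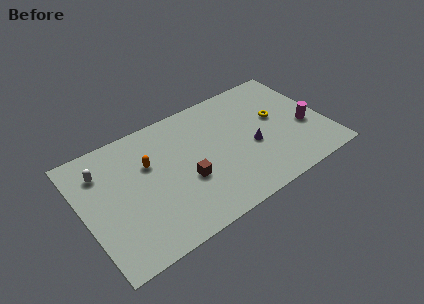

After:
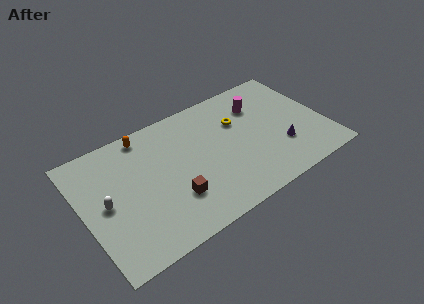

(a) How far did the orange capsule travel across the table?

2.2

The orange capsule was near (4.4, 5.9) before and (4.5, 8.1) after, so it travelled √(0.1² + 2.2²) ≈ 2.2 units.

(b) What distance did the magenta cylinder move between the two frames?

4.0

From (14.5, 3.6) to (11.9, 6.7), the magenta cylinder covered √(2.6² + 3.1²) ≈ 4.0 units.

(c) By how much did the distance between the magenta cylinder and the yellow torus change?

-0.7

They were about 2.3 units apart before and 1.6 after — 0.7 units closer together.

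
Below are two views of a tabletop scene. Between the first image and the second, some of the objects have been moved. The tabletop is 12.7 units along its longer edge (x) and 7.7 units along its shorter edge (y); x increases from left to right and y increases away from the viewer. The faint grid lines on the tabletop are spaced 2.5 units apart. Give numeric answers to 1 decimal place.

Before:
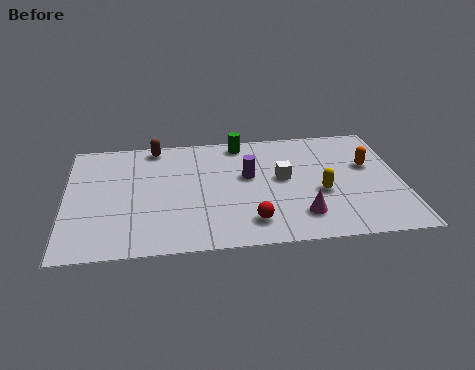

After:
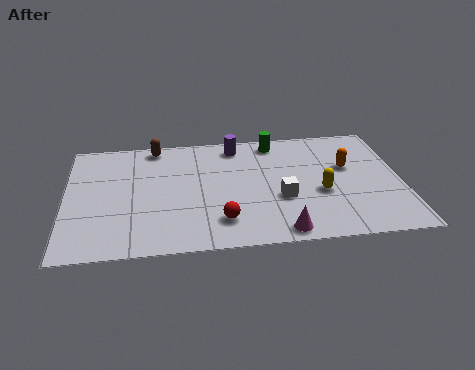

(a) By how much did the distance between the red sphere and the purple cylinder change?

+1.9

The distance was about 3.0 in the first image and 4.9 in the second, so they moved 1.9 units further apart.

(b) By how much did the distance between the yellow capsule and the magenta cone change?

+1.2

The distance was about 1.6 in the first image and 2.8 in the second, so they moved 1.2 units further apart.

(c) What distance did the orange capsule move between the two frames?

0.8

The orange capsule was near (11.5, 4.7) before and (10.7, 4.7) after, so it travelled √(0.8² + 0.0²) ≈ 0.8 units.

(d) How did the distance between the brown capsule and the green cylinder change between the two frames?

+1.3

The distance was about 3.3 in the first image and 4.6 in the second, so they moved 1.3 units further apart.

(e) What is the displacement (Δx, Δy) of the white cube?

(-0.1, -1.3)

From the two frames, the white cube sits at roughly (8.2, 4.2) before and (8.1, 2.9) after.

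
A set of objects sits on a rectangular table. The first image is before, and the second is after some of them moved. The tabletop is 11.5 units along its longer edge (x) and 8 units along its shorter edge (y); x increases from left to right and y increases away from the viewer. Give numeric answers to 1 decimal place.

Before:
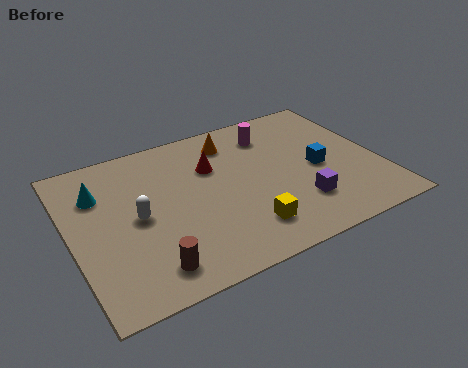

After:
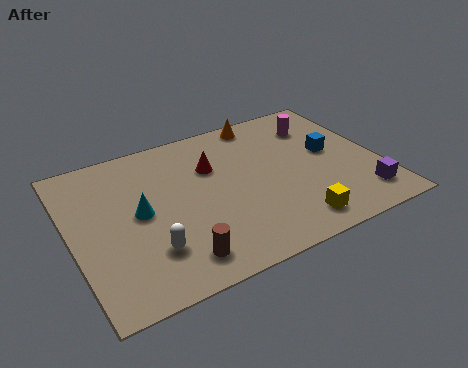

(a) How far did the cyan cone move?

2.1

The cyan cone was near (1.2, 5.7) before and (2.5, 4.1) after, so it travelled √(1.3² + 1.6²) ≈ 2.1 units.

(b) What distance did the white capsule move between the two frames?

1.8

The white capsule moved from about (2.4, 3.9) to (2.6, 2.1), a distance of √(0.2² + 1.8²) ≈ 1.8.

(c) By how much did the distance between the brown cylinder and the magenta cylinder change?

+0.5

Before: roughly 7.3 units apart; after: 7.8. That's 0.5 units further apart.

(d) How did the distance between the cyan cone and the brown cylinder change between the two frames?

-1.6

They were about 4.6 units apart before and 3.0 after — 1.6 units closer together.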